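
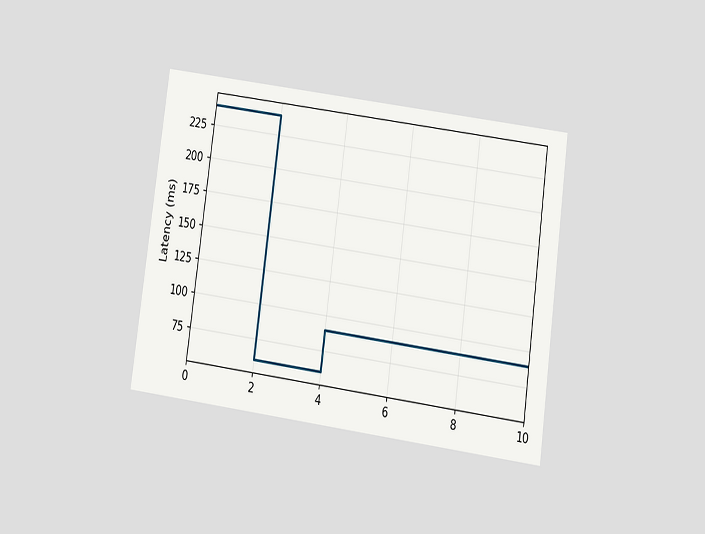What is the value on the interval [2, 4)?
The chart is tilted about 8° clockwise and viewed at a slight angle. On [2, 4) the step sits at 60ms.

60ms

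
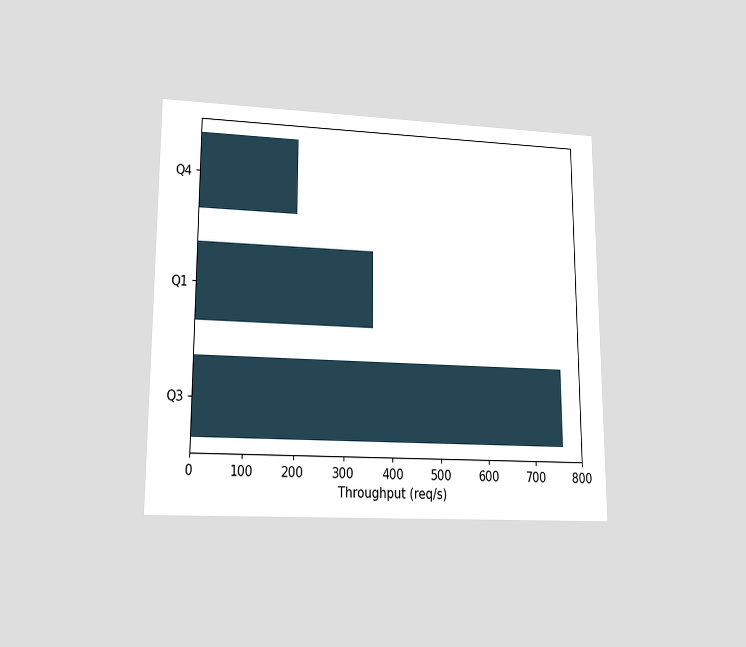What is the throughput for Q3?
The chart is viewed at a slight angle. Reading along the chart's x-axis, the Q3 bar reaches 760req/s.

760req/s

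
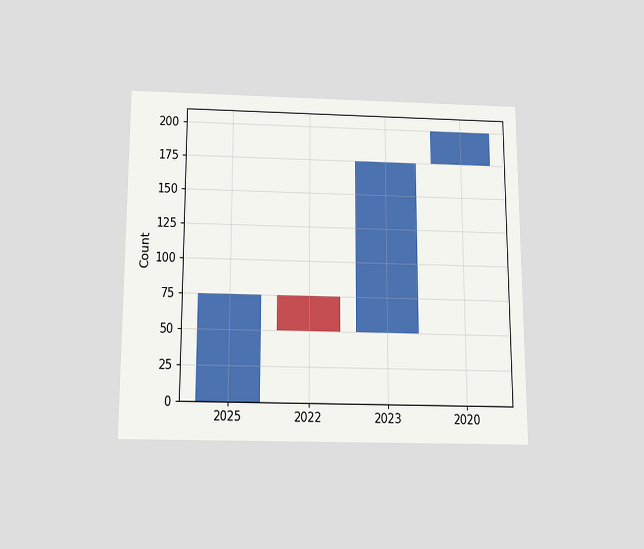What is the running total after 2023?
175

The chart is viewed slightly from below. After 2023 the running total reaches 175.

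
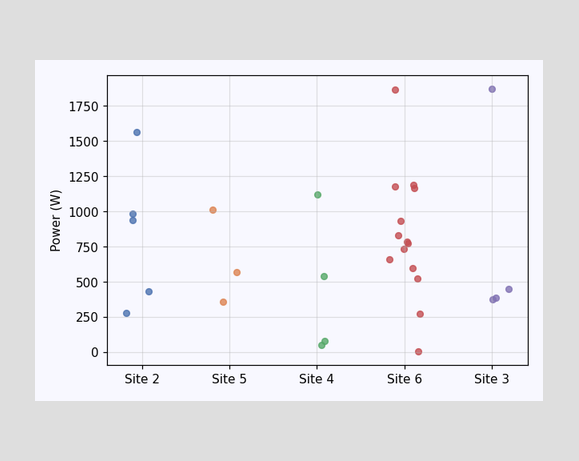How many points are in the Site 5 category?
3

Counting the markers in the Site 5 column gives 3.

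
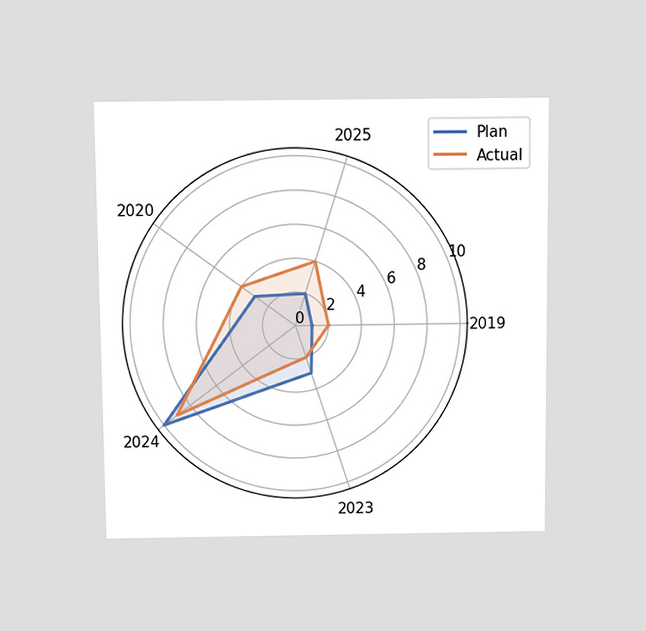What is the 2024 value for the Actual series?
9

The chart is viewed slightly from above. On the 2024 axis, Actual reaches 9.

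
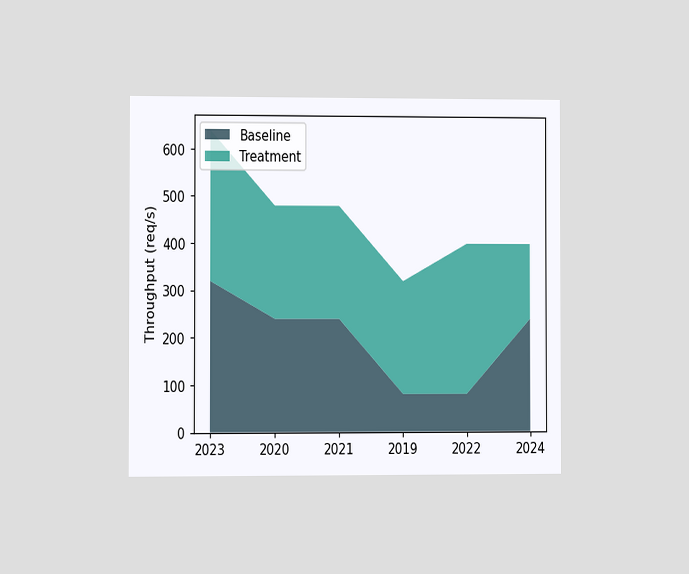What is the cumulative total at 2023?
640req/s

The chart is viewed slightly from the left. The stacked total at 2023 reaches 640req/s.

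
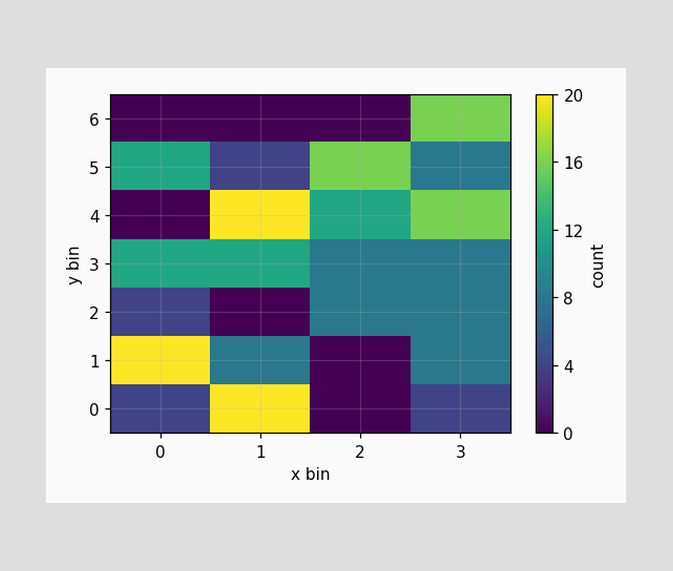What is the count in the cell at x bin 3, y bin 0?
Matching the cell (3, 0) against the colorbar gives 4.

4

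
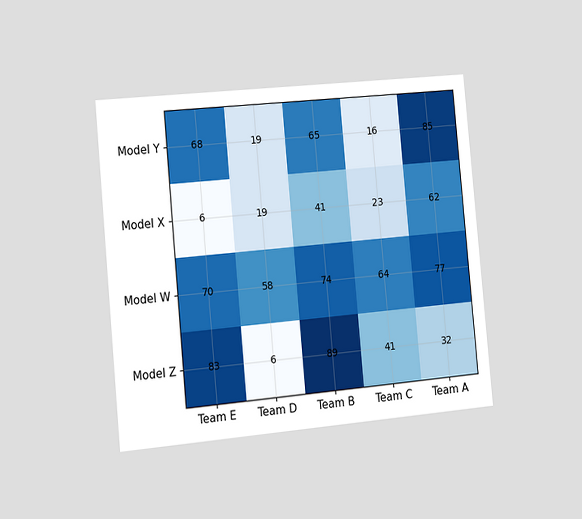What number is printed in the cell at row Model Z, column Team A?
The chart is tilted about 5° counter-clockwise and viewed slightly from the left. The (Model Z, Team A) cell reads 32.

32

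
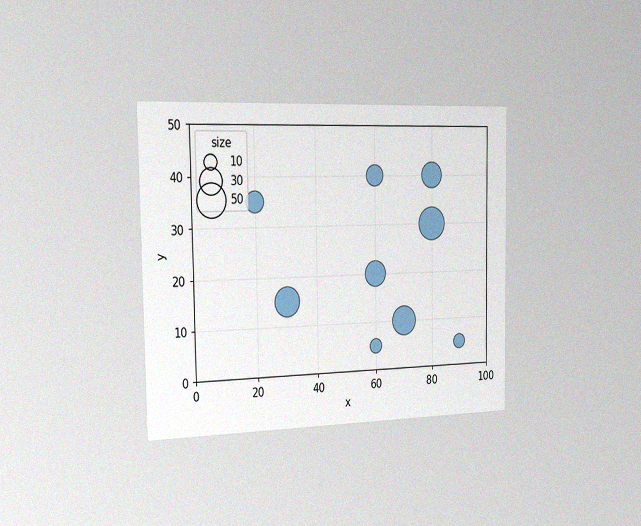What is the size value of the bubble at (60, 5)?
10

The chart is viewed slightly from the left, with some photo noise. Matching the bubble at (60, 5) against the size legend gives 10.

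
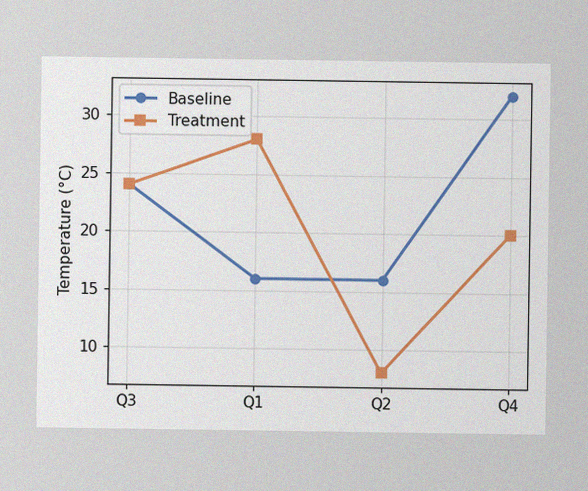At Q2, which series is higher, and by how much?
The image has some photo noise and uneven lighting. At Q2, Baseline sits above the other line by 8°C.

Baseline, by 8°C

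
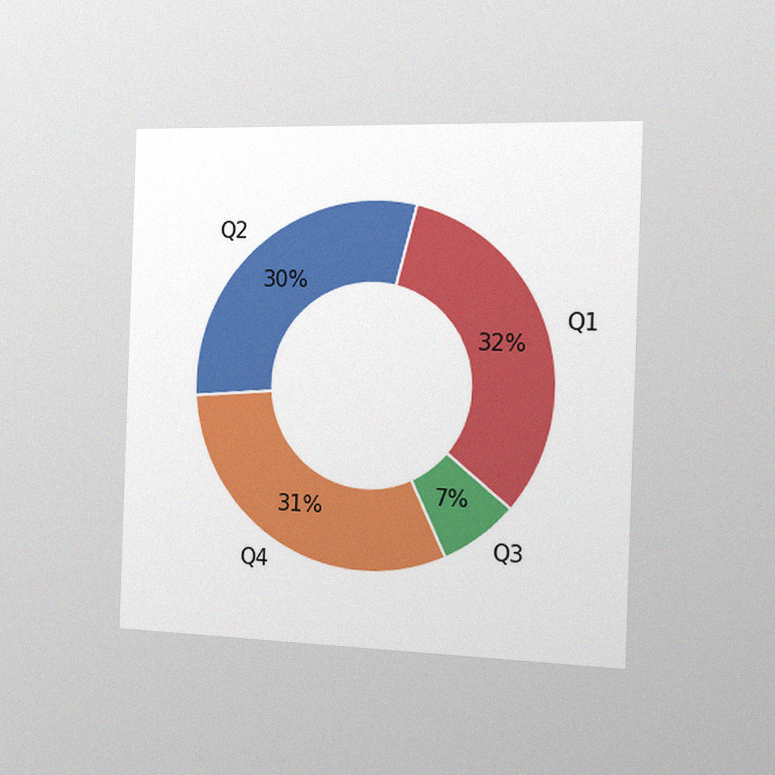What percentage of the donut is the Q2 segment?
The chart is viewed slightly from the right, with some photo noise. The Q2 segment takes up 30% of the ring.

30%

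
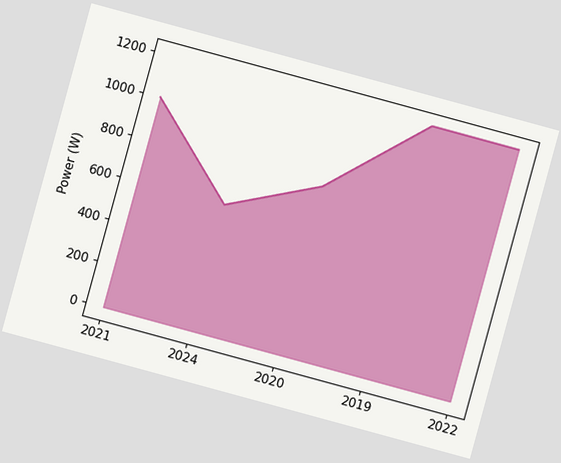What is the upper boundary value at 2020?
800W

The chart is tilted about 15° clockwise. At 2020 the upper boundary is at 800W.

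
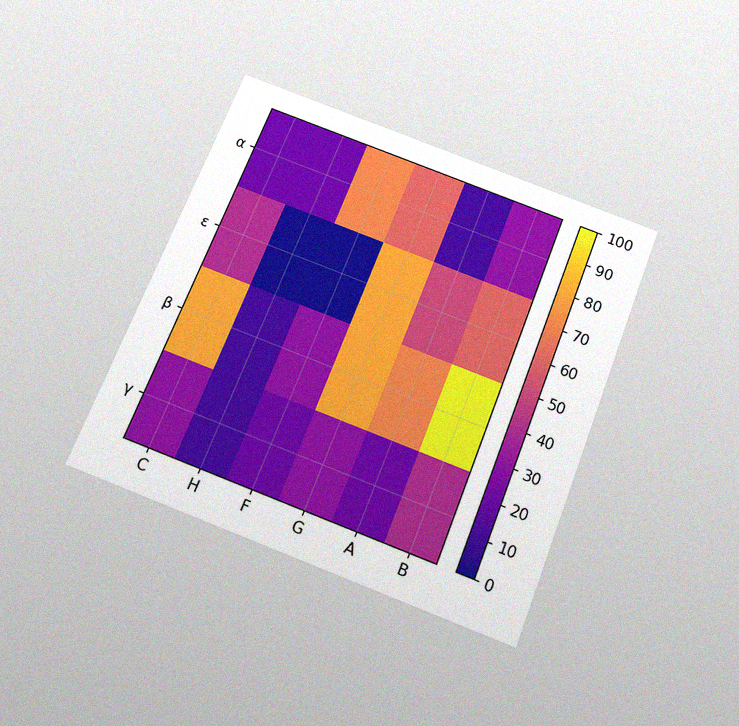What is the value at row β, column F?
30

The chart is tilted about 21° clockwise and viewed slightly from below, with some photo noise. Matching cell (β, F) against the colorbar gives 30.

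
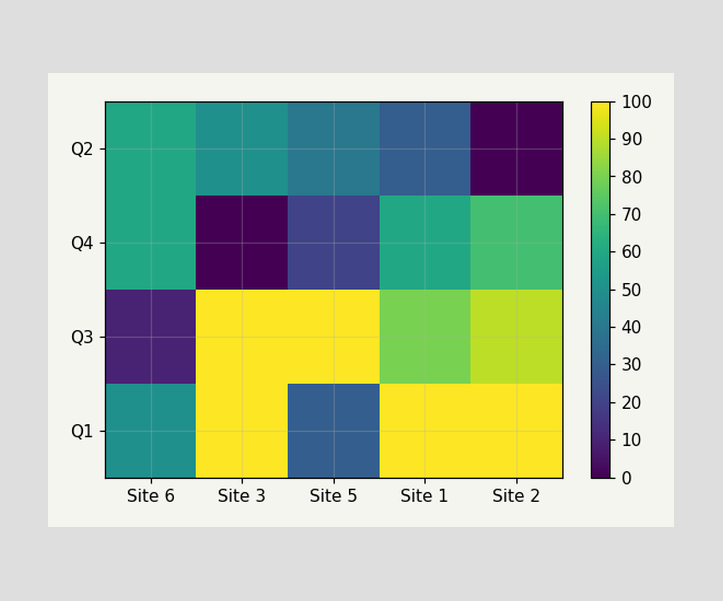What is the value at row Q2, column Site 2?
0

Matching cell (Q2, Site 2) against the colorbar gives 0.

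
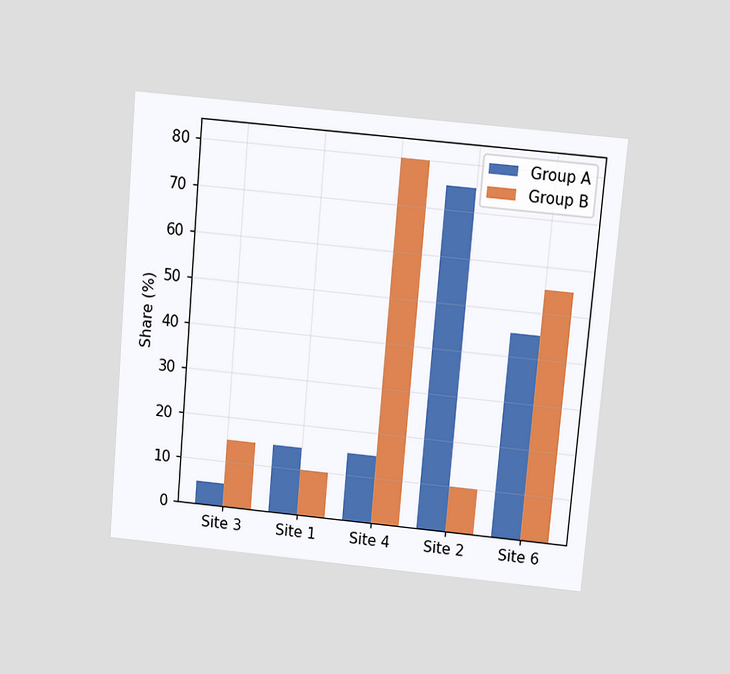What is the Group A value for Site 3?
5%

The chart is tilted about 5° clockwise and viewed slightly from above. The Group A bar at Site 3 reaches 5% on the y-axis.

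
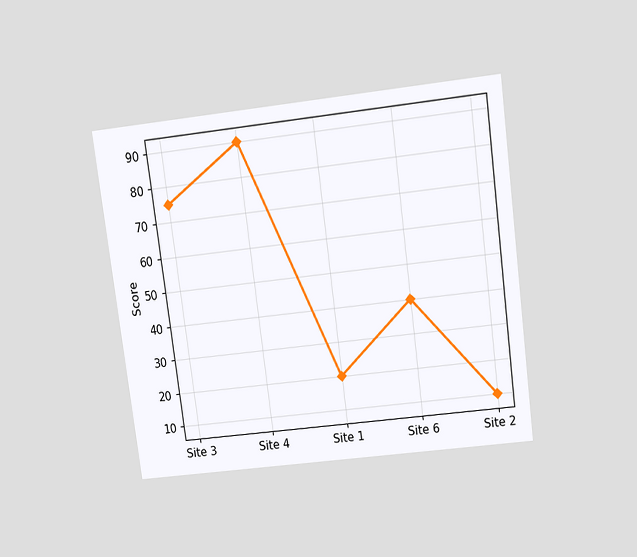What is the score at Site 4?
90

The chart is tilted about 8° counter-clockwise and viewed slightly from above. At Site 4, the line is at 90.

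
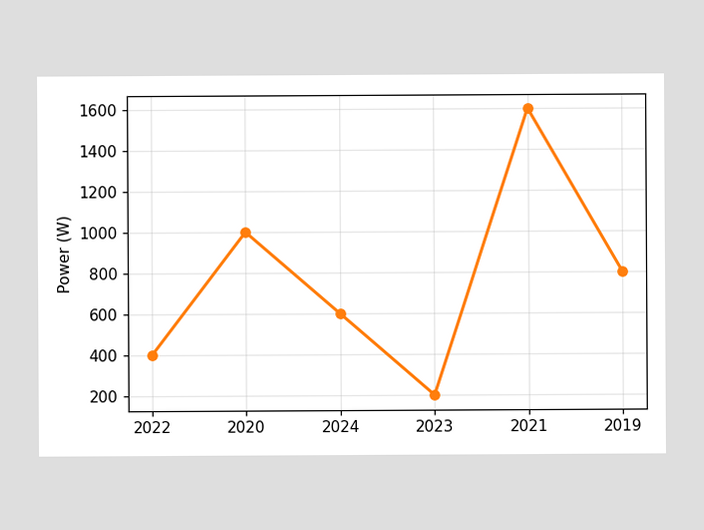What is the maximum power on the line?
1600W

The highest point is at 2021, and reading across to the y-axis gives 1600W.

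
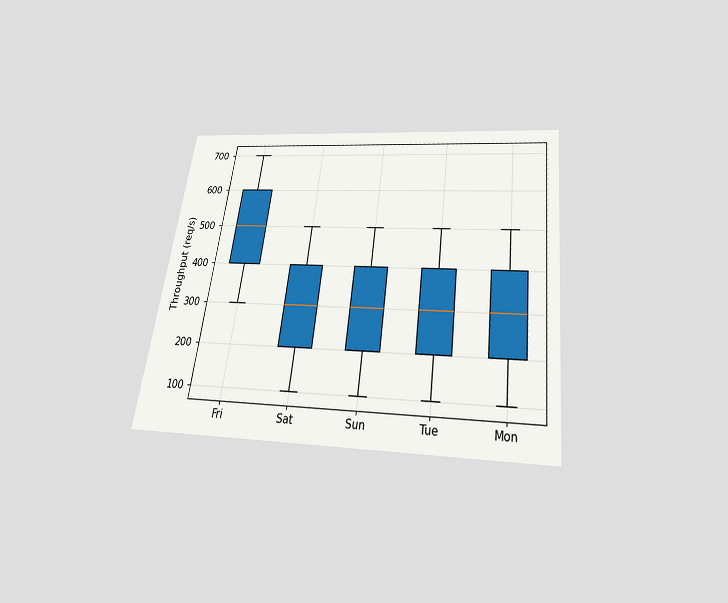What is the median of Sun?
300req/s

The chart is tilted about 7° clockwise and viewed slightly from below. The median line in the Sun box sits at 300req/s.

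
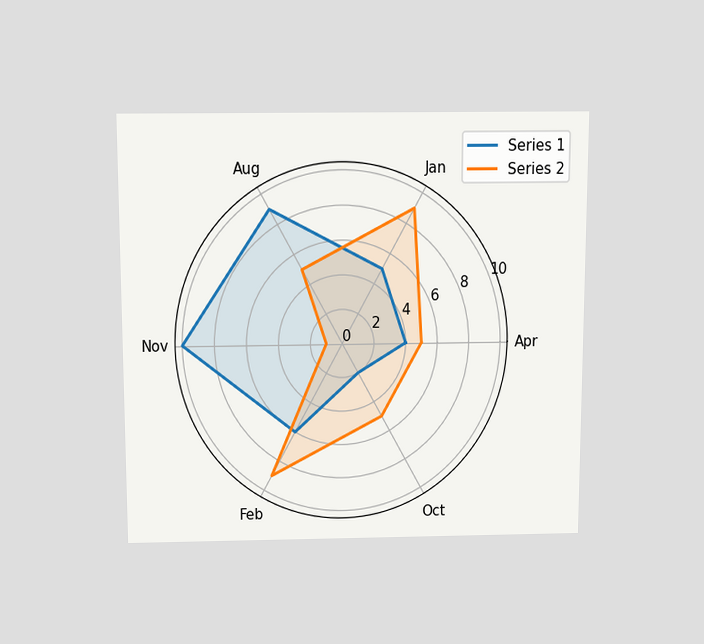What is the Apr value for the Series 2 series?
5

The chart is viewed slightly from above. On the Apr axis, Series 2 reaches 5.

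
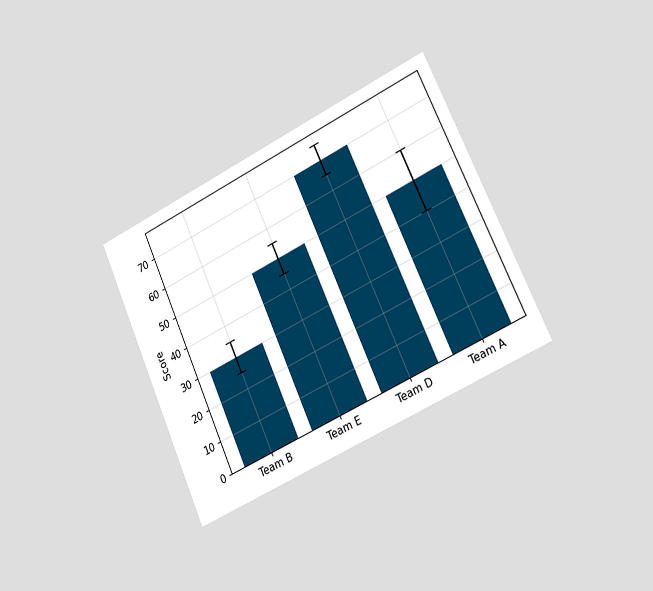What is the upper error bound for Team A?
60

The chart is tilted about 24° counter-clockwise and viewed slightly from the right. The Team A bar's upper whisker reaches 60.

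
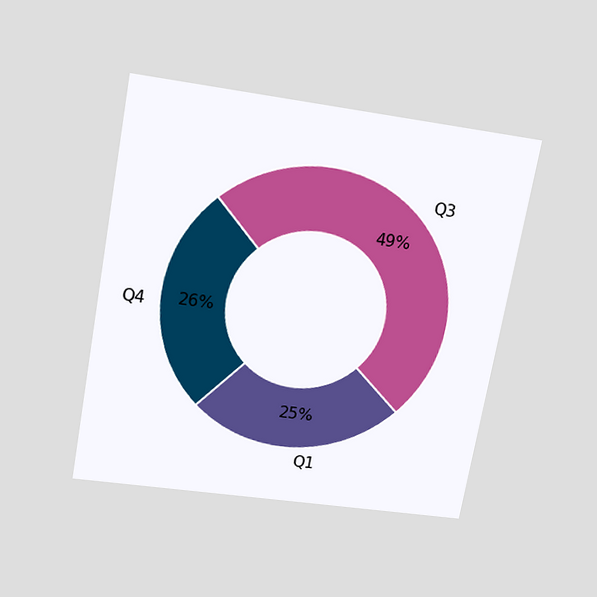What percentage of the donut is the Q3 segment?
The chart is tilted about 10° clockwise and viewed slightly from above. The Q3 segment takes up 49% of the ring.

49%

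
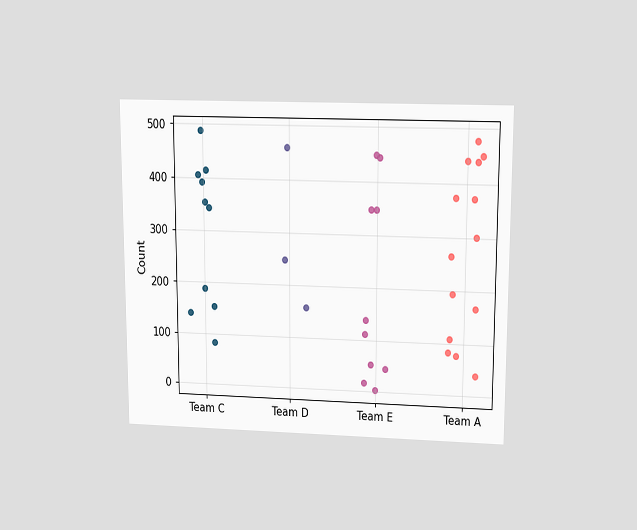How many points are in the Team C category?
10

The chart is viewed slightly from above. Counting the markers in the Team C column gives 10.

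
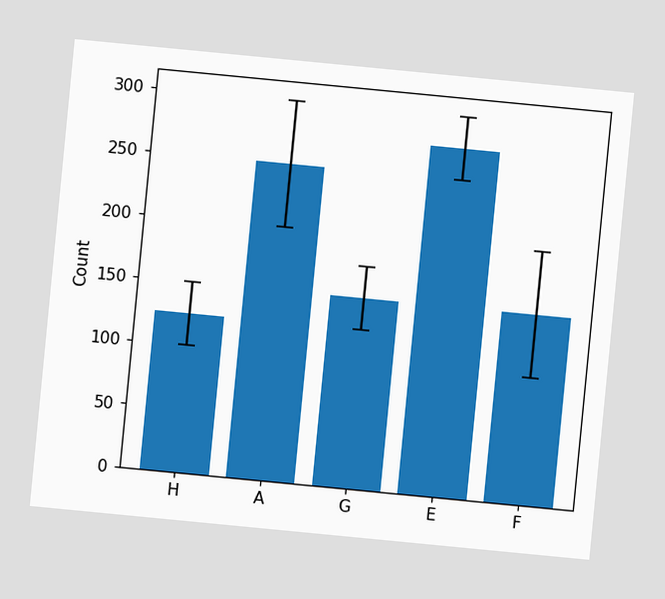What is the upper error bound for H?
150

The chart is tilted about 6° clockwise. The H bar's upper whisker reaches 150.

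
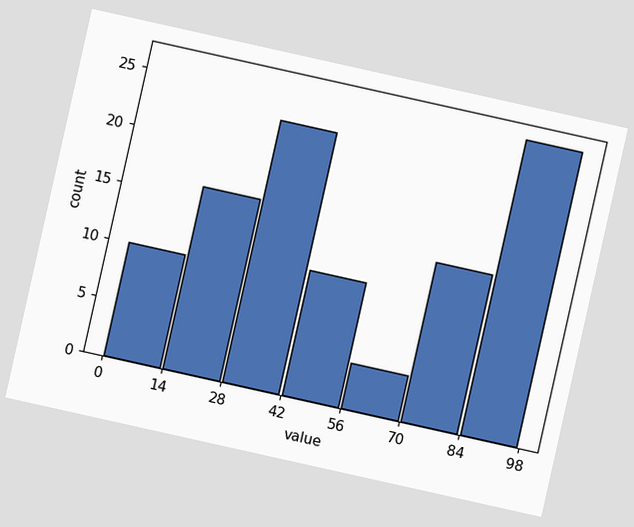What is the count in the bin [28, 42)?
The chart is tilted about 13° clockwise. The [28, 42) bin has height 23.

23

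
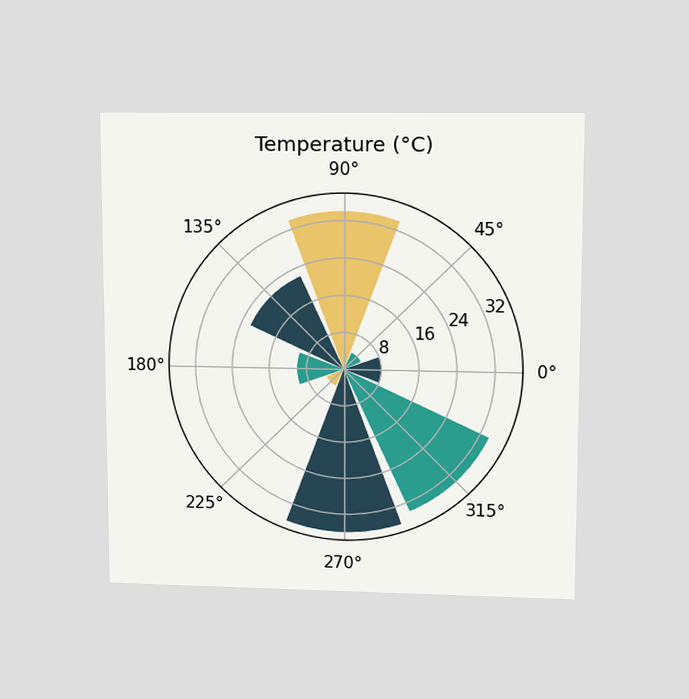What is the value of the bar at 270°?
The chart is viewed at a slight angle. The bar at 270° reaches 36°C on the radial axis.

36°C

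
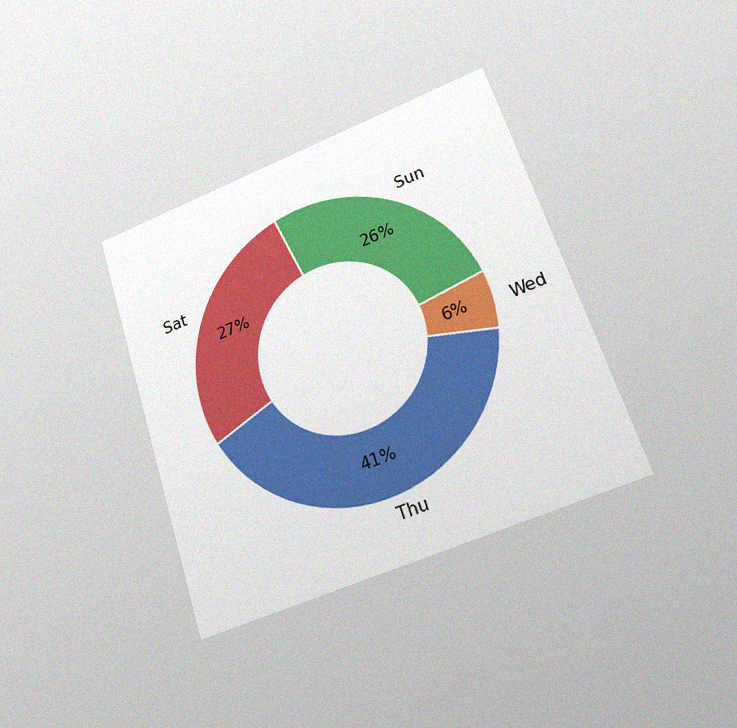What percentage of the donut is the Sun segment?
26%

The chart is tilted about 18° counter-clockwise and viewed at a slight angle, with some photo noise. The Sun segment takes up 26% of the ring.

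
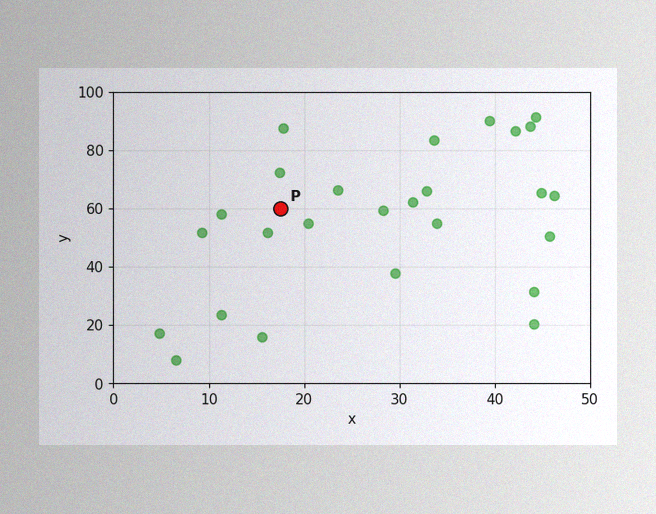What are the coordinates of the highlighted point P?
The image has some photo noise and uneven lighting. Following the gridlines from P to each axis, P sits at (17.5, 60).

(17.5, 60)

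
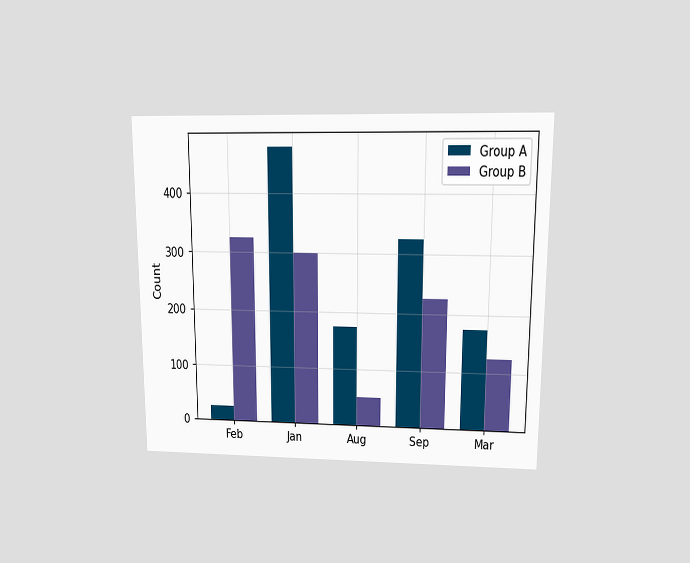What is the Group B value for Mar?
125

The chart is viewed at a slight angle. The Group B bar at Mar reaches 125 on the y-axis.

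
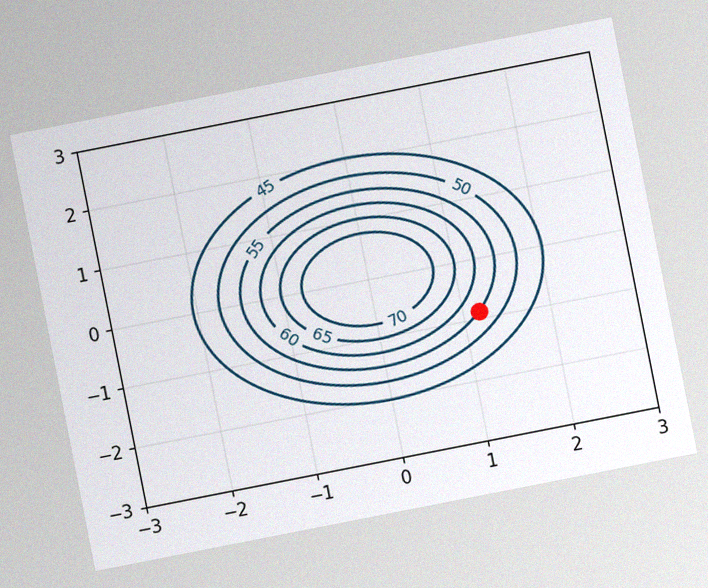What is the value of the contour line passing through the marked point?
The chart is tilted about 11° counter-clockwise, with some photo noise. The marked point sits on the contour labelled 55.

55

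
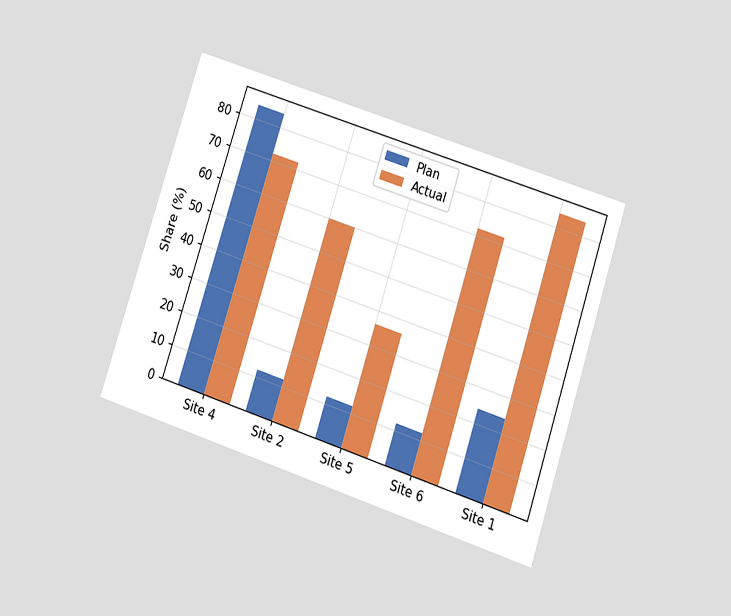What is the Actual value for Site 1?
84%

The chart is tilted about 18° clockwise and viewed slightly from below. The Actual bar at Site 1 reaches 84% on the y-axis.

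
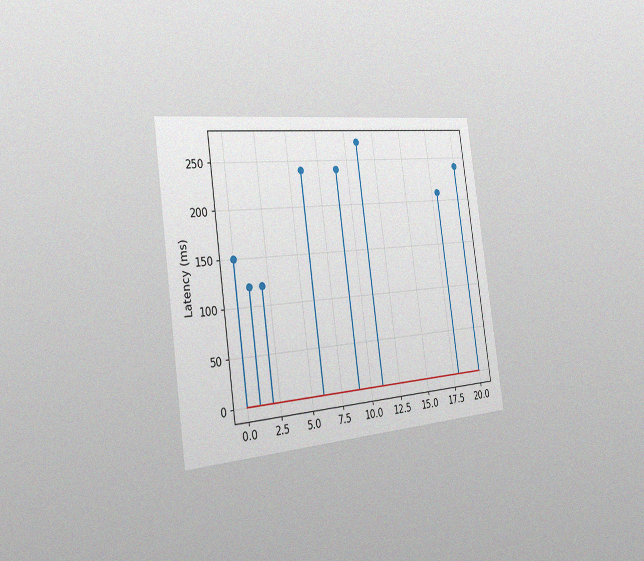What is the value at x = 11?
The chart is tilted about 8° counter-clockwise and viewed slightly from the left, with some photo noise. The stem at x=11 reaches 270ms.

270ms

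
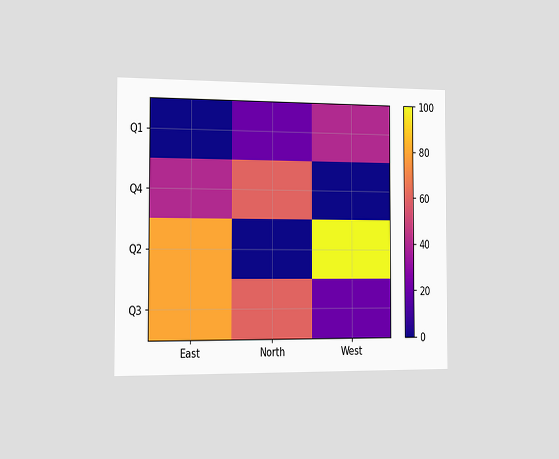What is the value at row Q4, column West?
The chart is viewed slightly from the left. Matching cell (Q4, West) against the colorbar gives 0.

0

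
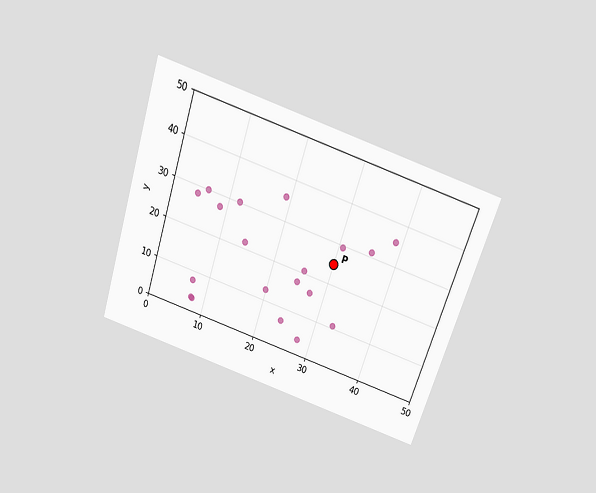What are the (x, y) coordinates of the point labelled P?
The chart is tilted about 18° clockwise and viewed slightly from above. Following the gridlines from P to each axis, P sits at (30, 25).

(30, 25)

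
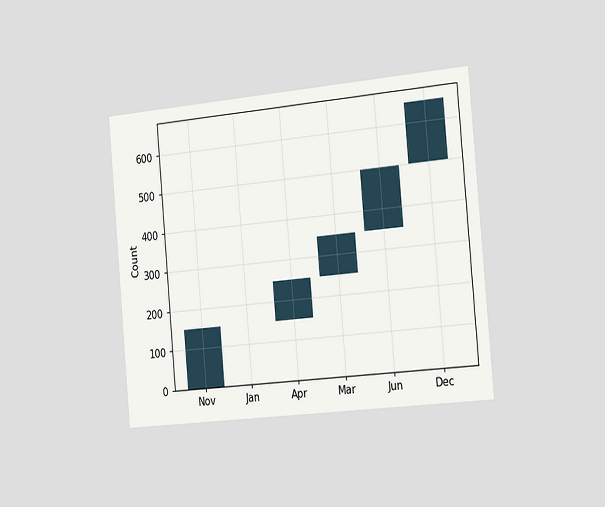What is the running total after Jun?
The chart is tilted about 5° counter-clockwise and viewed slightly from the right. After Jun the running total reaches 500.

500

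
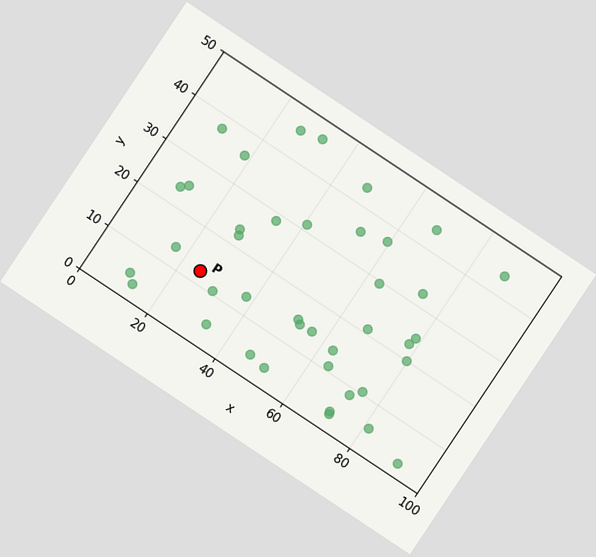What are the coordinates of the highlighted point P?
The chart is tilted about 34° clockwise. Following the gridlines from P to each axis, P sits at (25, 12.5).

(25, 12.5)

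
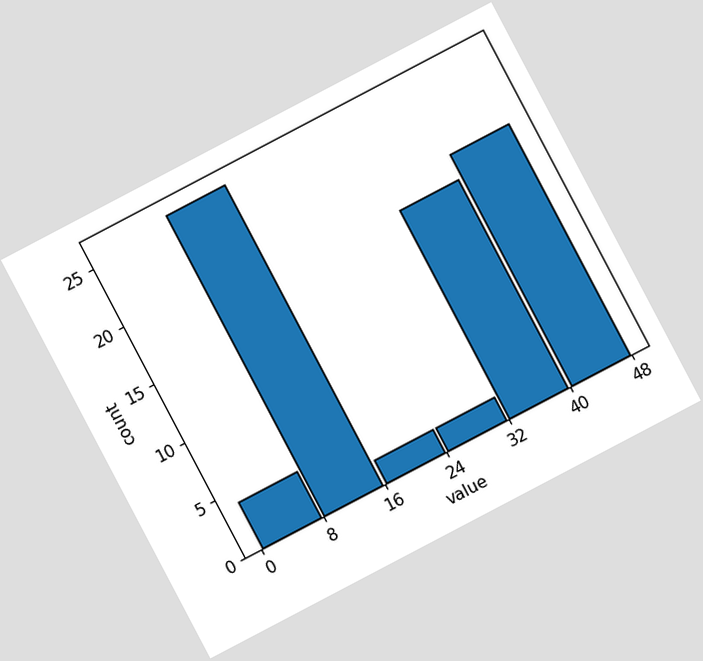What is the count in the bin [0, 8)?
4

The chart is tilted about 28° counter-clockwise. The [0, 8) bin has height 4.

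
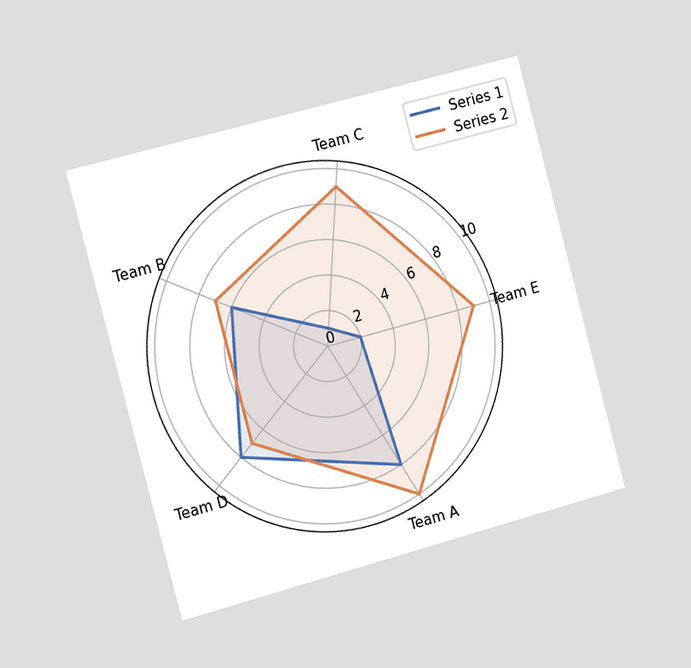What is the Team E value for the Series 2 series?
9

The chart is tilted about 15° counter-clockwise and viewed slightly from the left. On the Team E axis, Series 2 reaches 9.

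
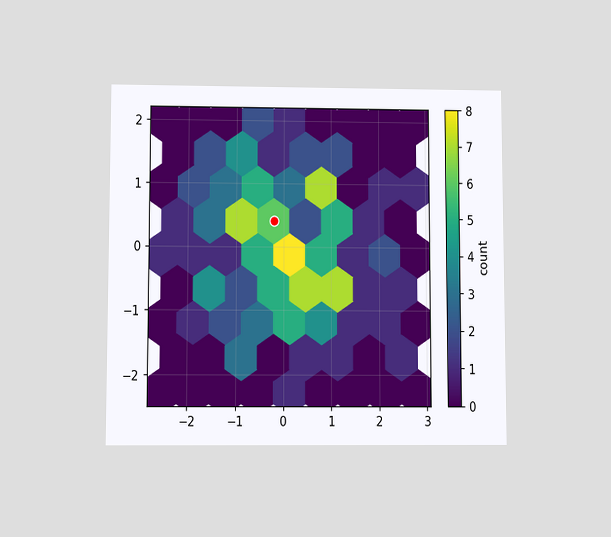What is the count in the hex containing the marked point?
6

The chart is viewed slightly from below. The marked hex reads 6 on the colorbar.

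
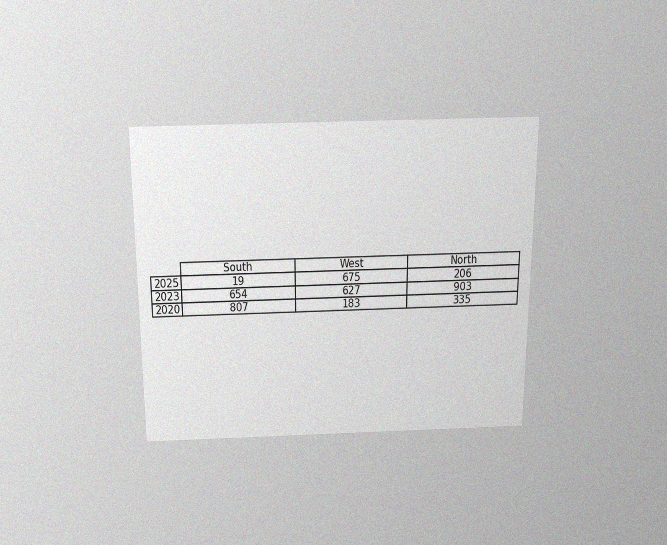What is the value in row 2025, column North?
The chart is viewed slightly from above, with some photo noise. The (2025, North) cell reads 206.

206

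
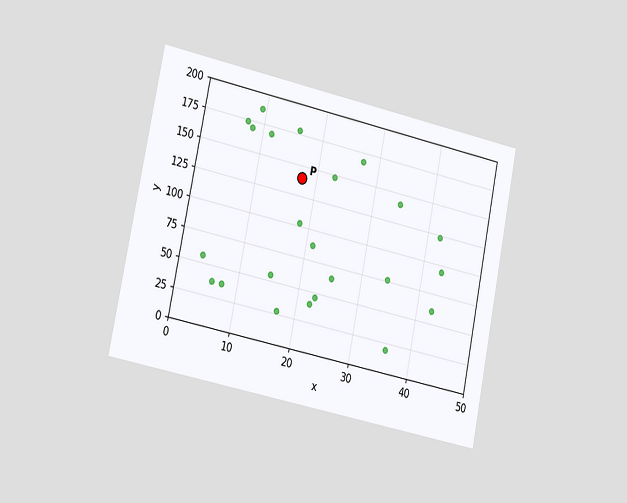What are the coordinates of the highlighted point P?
The chart is tilted about 12° clockwise and viewed slightly from the left. Following the gridlines from P to each axis, P sits at (17.5, 140).

(17.5, 140)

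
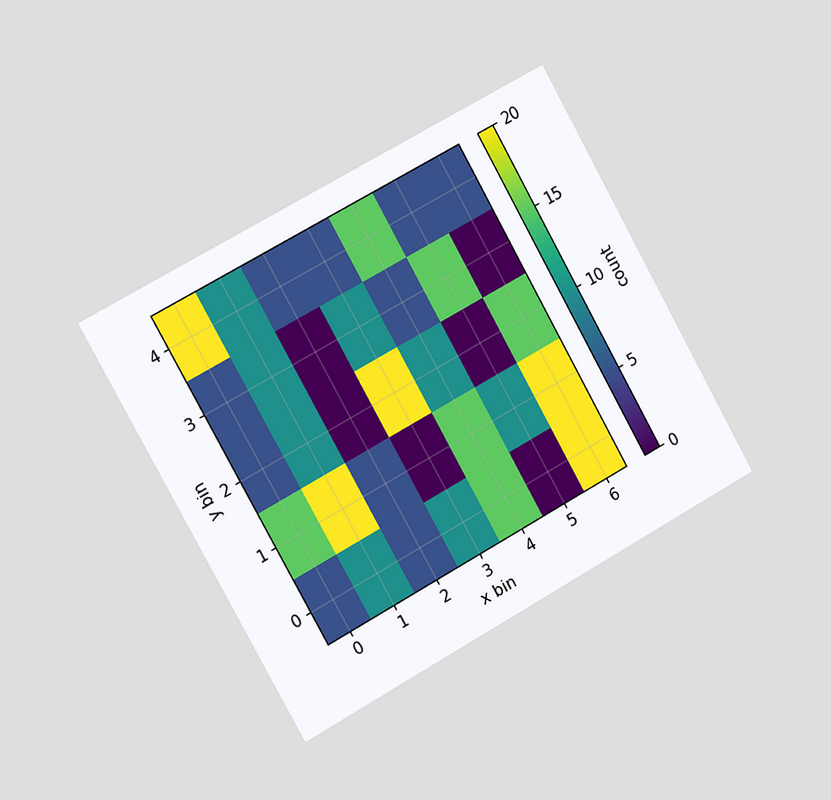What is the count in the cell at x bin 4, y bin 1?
15

The chart is tilted about 29° counter-clockwise and viewed slightly from the left. Matching the cell (4, 1) against the colorbar gives 15.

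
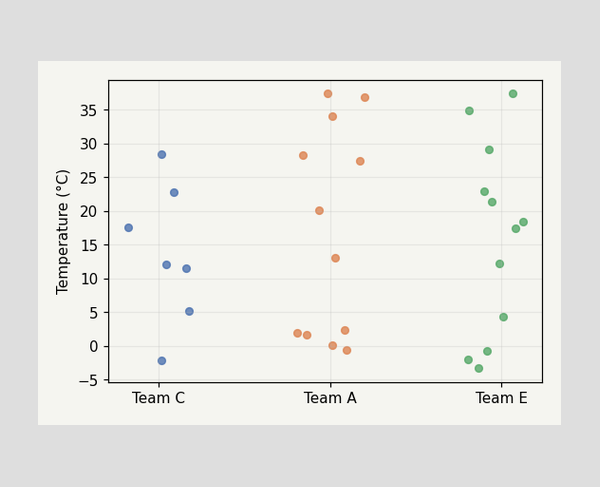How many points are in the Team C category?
7

Counting the markers in the Team C column gives 7.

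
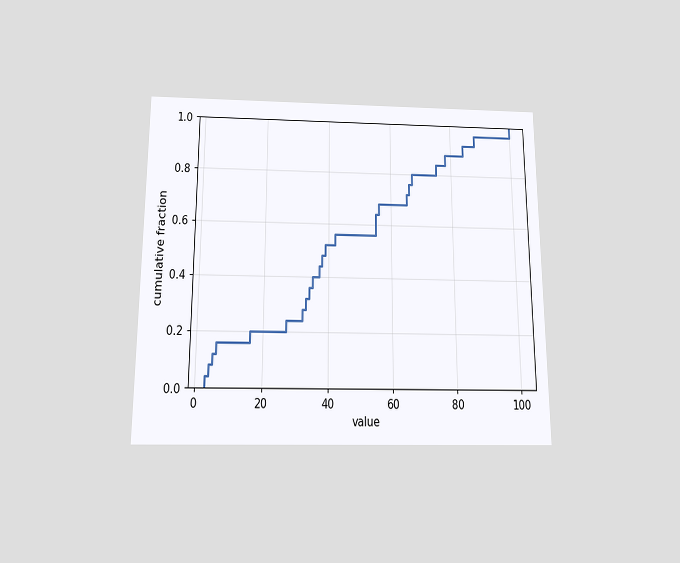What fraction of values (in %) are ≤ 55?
The chart is viewed slightly from below. At x=55 the ECDF step is at 64%.

64%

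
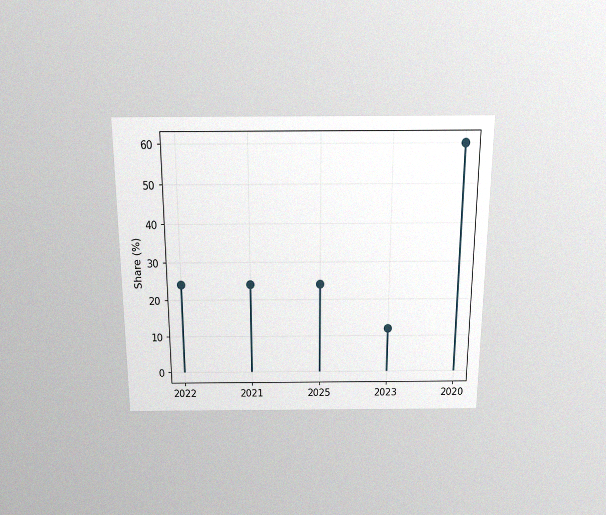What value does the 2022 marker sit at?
24%

The chart is viewed slightly from above, with some photo noise. The 2022 marker sits at 24%.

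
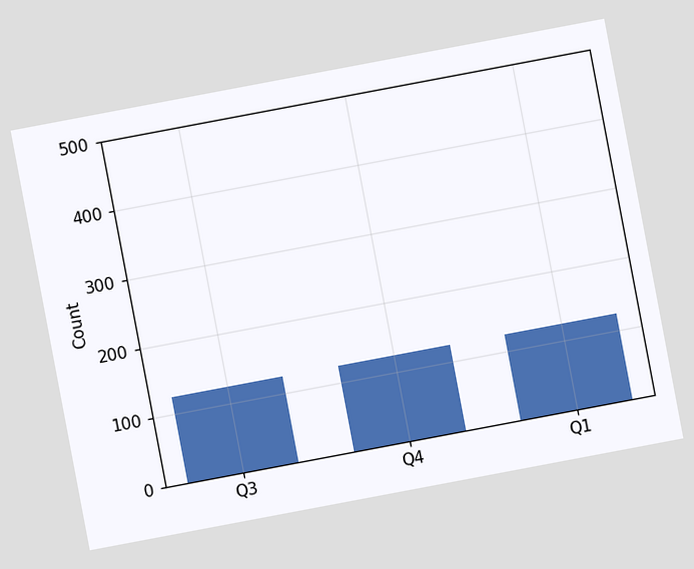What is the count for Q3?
124

The chart is tilted about 11° counter-clockwise. Reading along the chart's y-axis, the Q3 bar reaches 124.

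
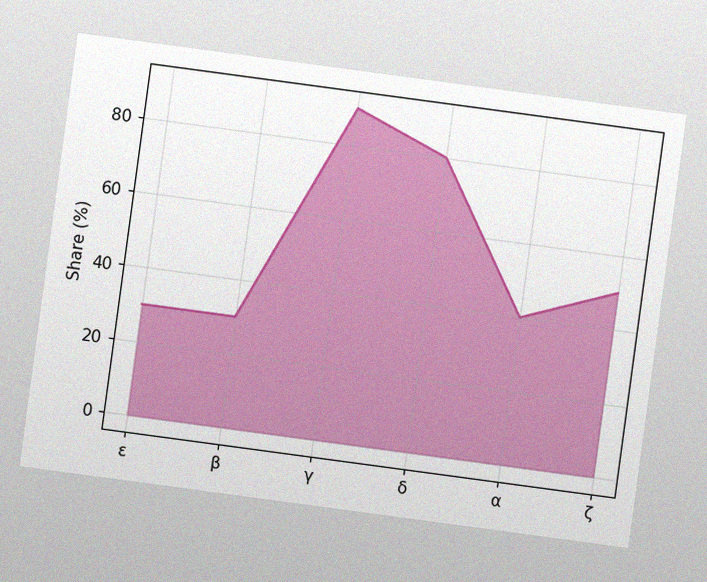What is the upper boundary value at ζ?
50%

The chart is tilted about 8° clockwise, with some photo noise. At ζ the upper boundary is at 50%.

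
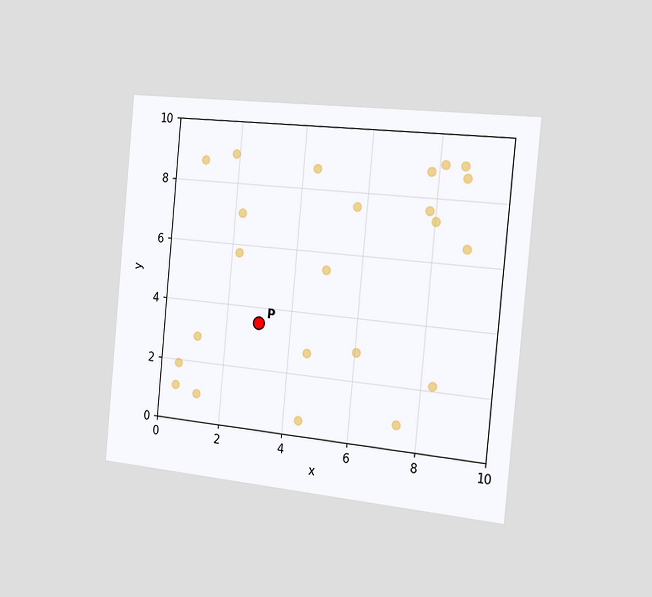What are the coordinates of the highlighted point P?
The chart is tilted about 5° clockwise and viewed slightly from the right. Following the gridlines from P to each axis, P sits at (3, 3.5).

(3, 3.5)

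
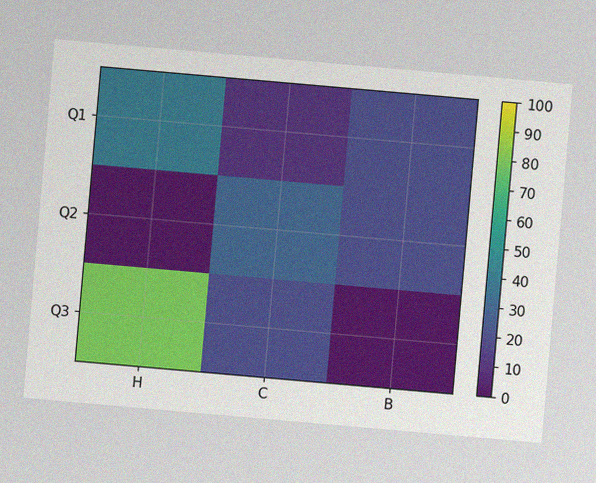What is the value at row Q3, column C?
The chart is tilted about 5° clockwise, with some photo noise. Matching cell (Q3, C) against the colorbar gives 20.

20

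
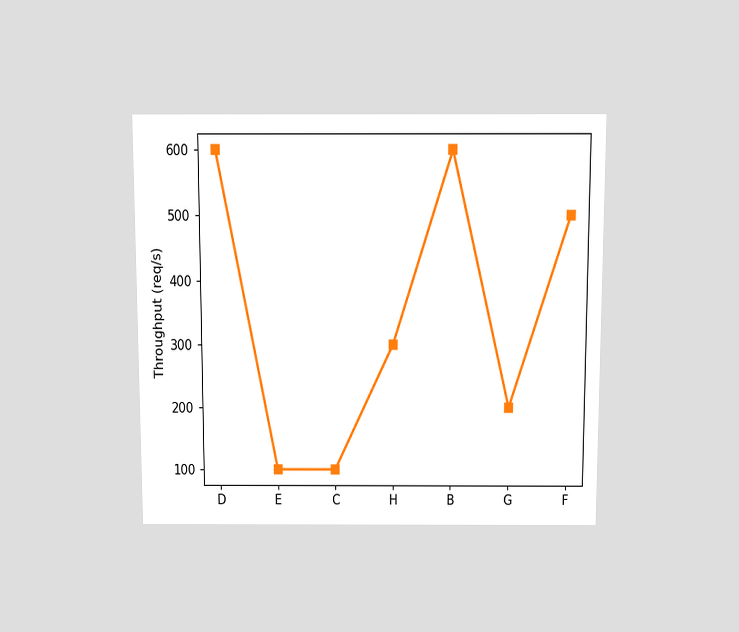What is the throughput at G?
200req/s

The chart is viewed slightly from above. At G, the line is at 200req/s.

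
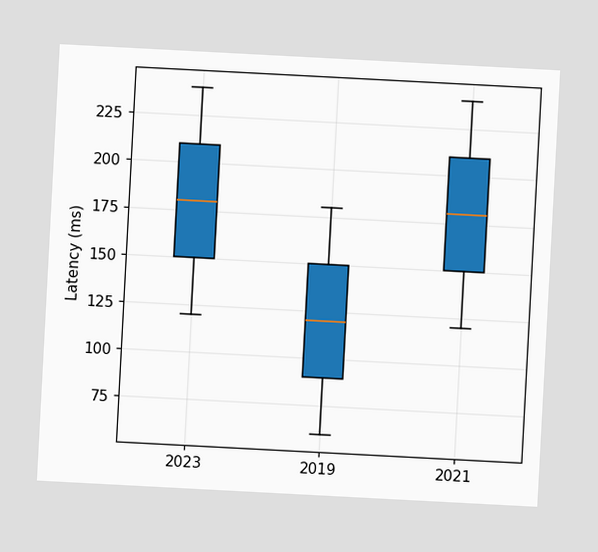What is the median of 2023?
180ms

The chart is tilted about 3° clockwise. The median line in the 2023 box sits at 180ms.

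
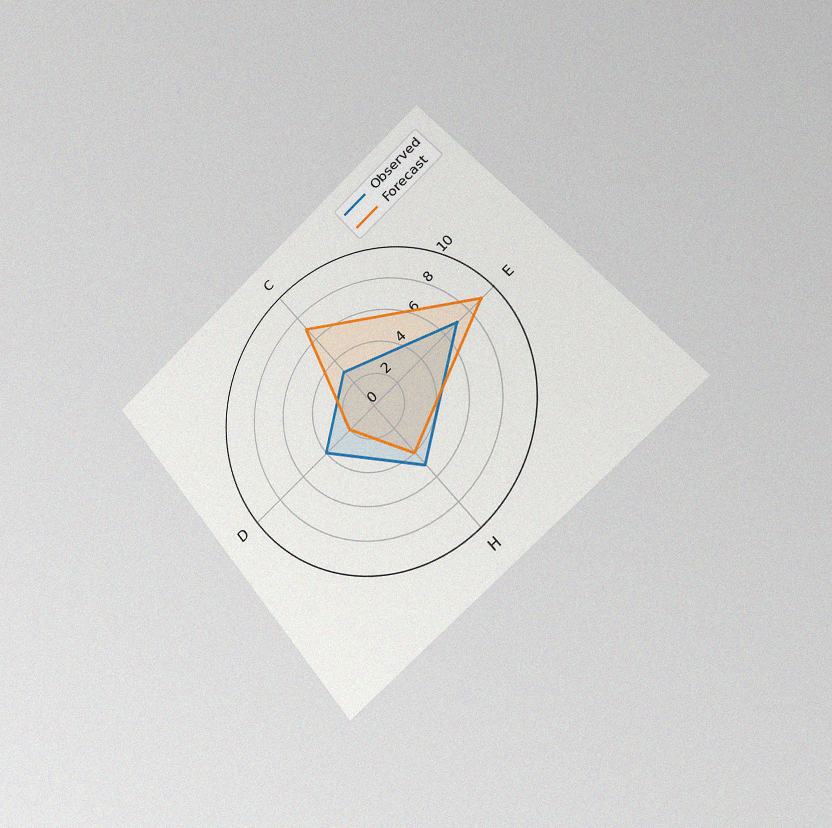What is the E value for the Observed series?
The chart is tilted about 40° counter-clockwise and viewed slightly from the right, with some photo noise. On the E axis, Observed reaches 7.

7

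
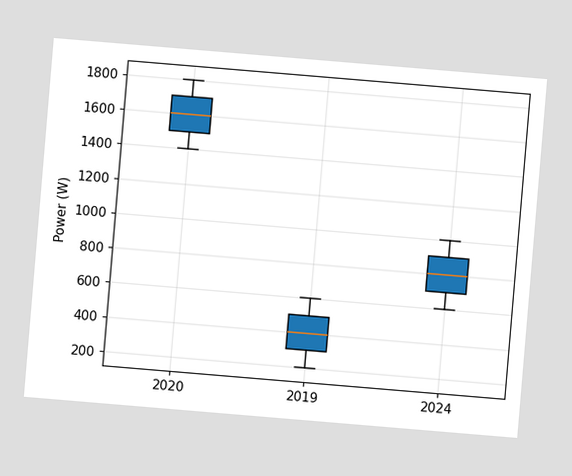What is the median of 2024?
800W

The chart is tilted about 5° clockwise. The median line in the 2024 box sits at 800W.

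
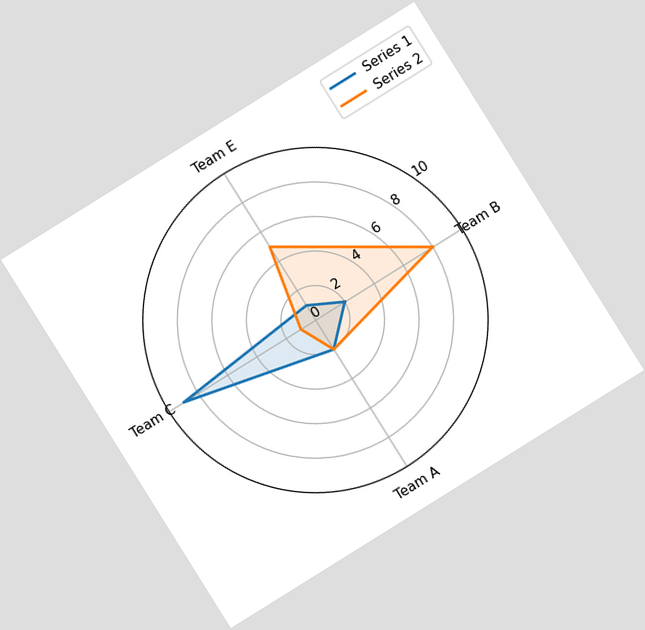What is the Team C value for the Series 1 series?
9

The chart is tilted about 32° counter-clockwise. On the Team C axis, Series 1 reaches 9.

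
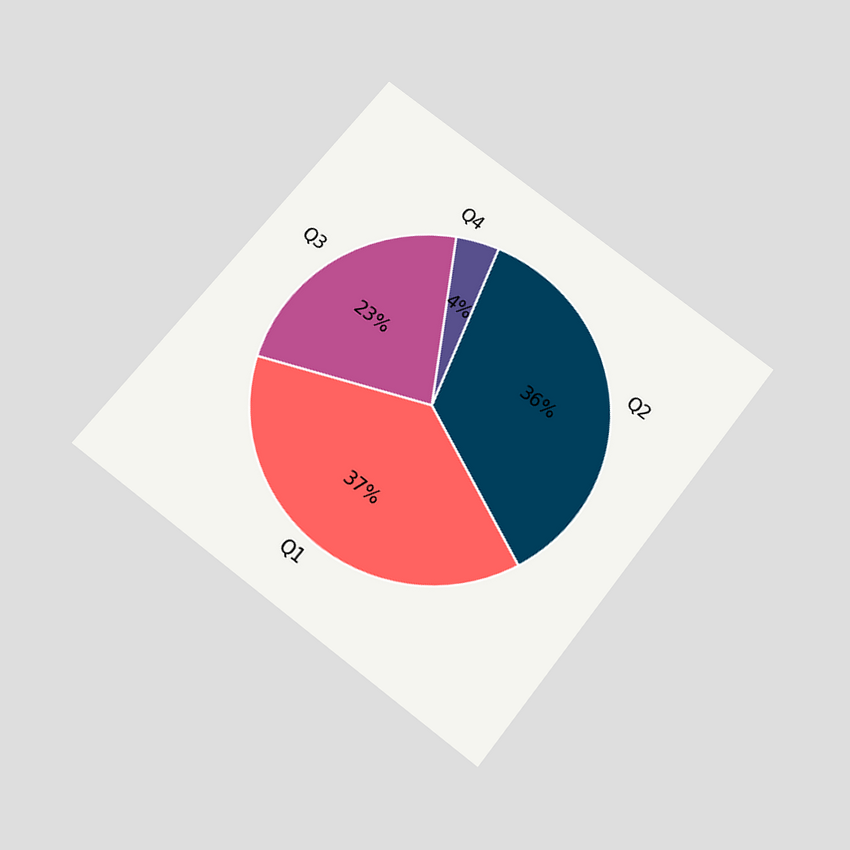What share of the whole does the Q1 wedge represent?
37%

The chart is tilted about 38° clockwise and viewed slightly from below. The Q1 slice takes up 37% of the pie.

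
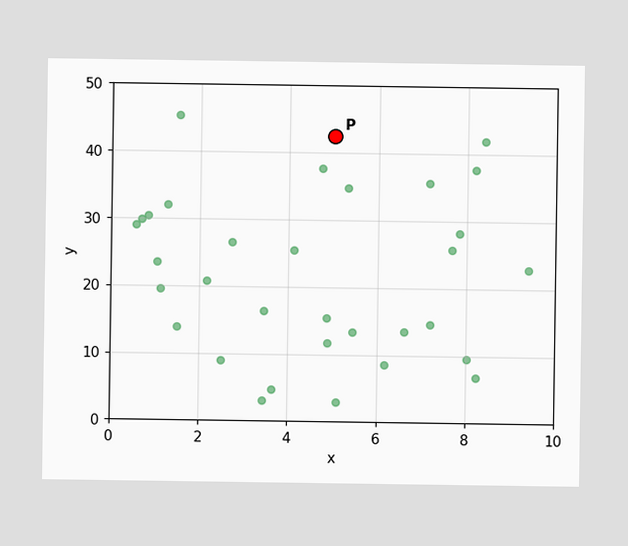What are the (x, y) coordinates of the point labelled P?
Following the gridlines from P to each axis, P sits at (5, 42.5).

(5, 42.5)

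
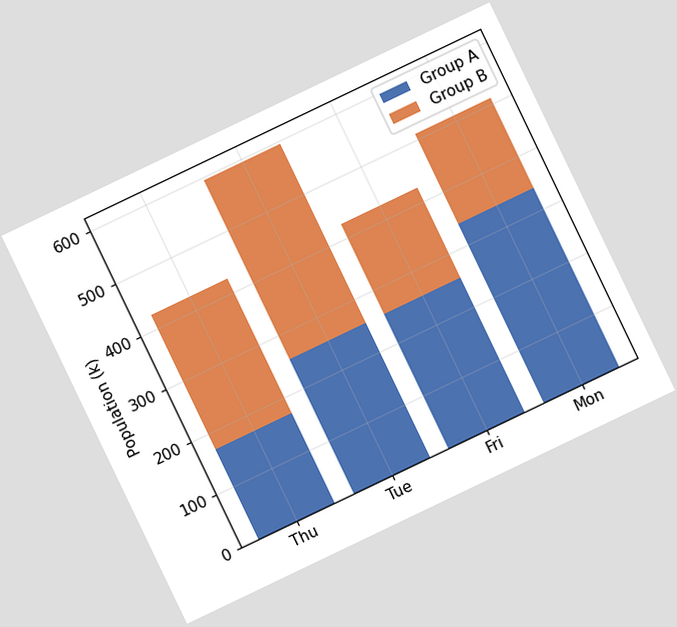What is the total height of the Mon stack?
The chart is tilted about 26° counter-clockwise. The Mon stack's top reaches 510k on the y-axis.

510k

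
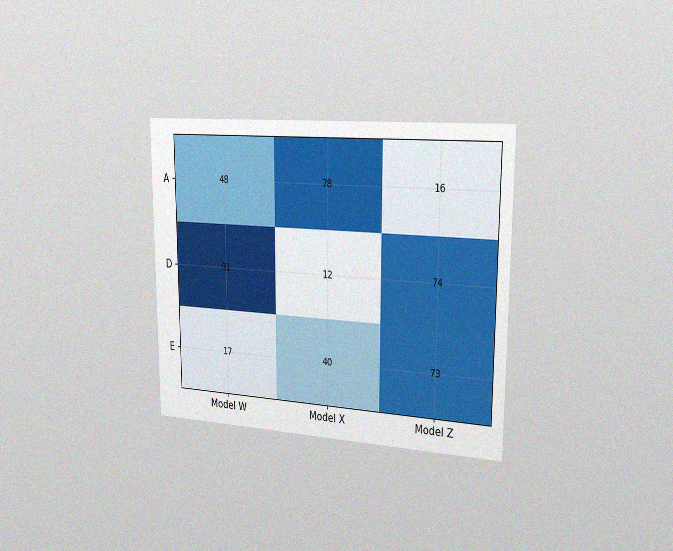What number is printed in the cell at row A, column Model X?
78

The chart is viewed slightly from the right, with some photo noise. The (A, Model X) cell reads 78.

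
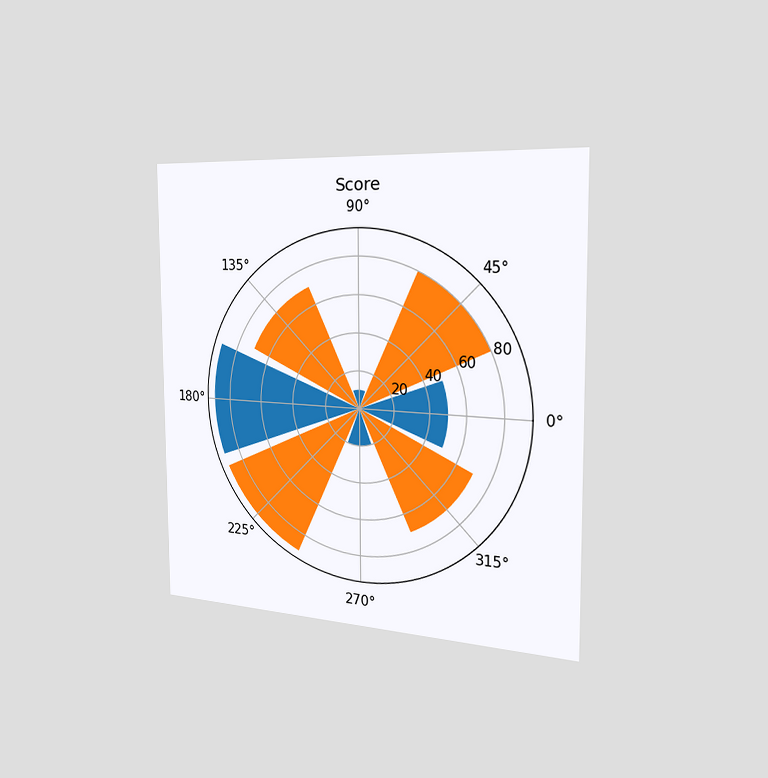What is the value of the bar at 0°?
The chart is viewed slightly from the right. The bar at 0° reaches 50 on the radial axis.

50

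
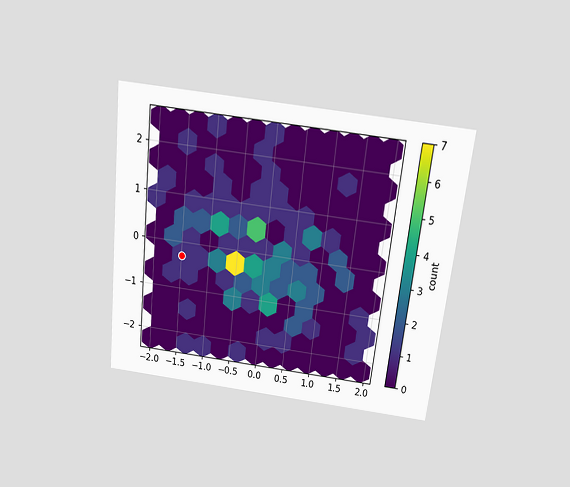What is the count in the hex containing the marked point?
1

The chart is tilted about 6° clockwise and viewed slightly from above. The marked hex reads 1 on the colorbar.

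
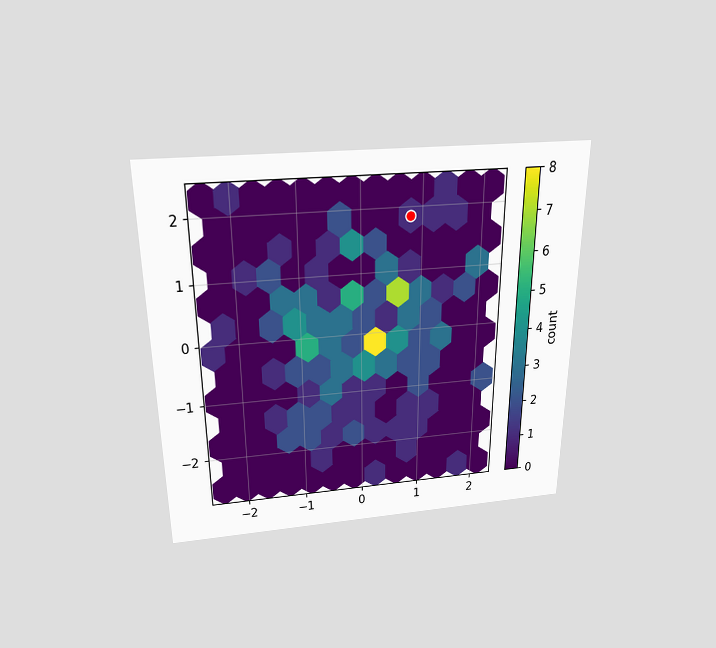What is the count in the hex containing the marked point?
1

The chart is viewed slightly from above. The marked hex reads 1 on the colorbar.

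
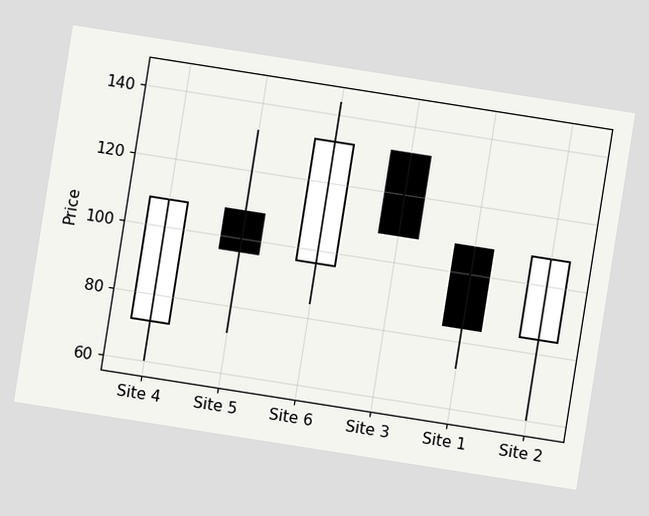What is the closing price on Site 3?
The chart is tilted about 9° clockwise. The Site 3 candle closes at 108.

108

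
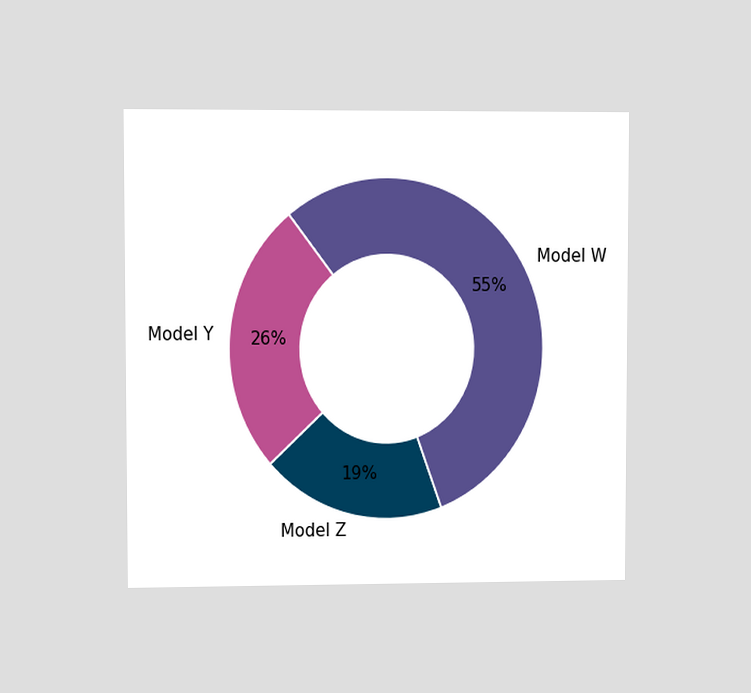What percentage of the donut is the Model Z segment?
19%

The chart is viewed at a slight angle. The Model Z segment takes up 19% of the ring.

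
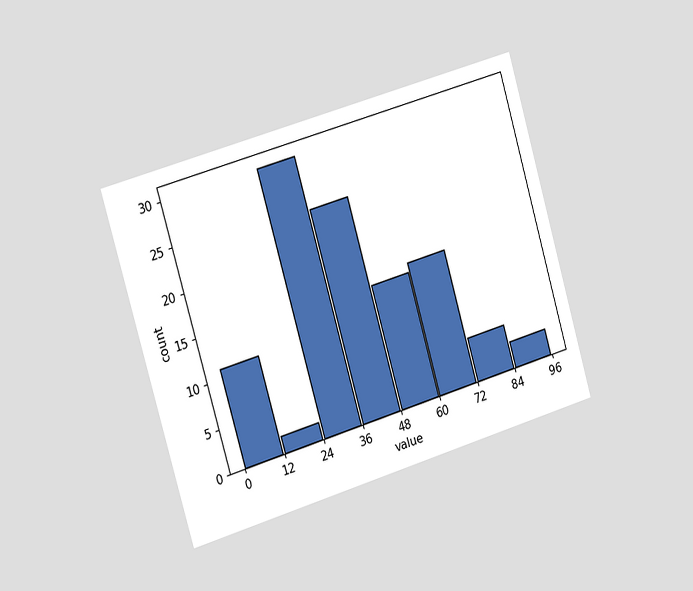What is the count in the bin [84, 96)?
The chart is tilted about 16° counter-clockwise and viewed slightly from the left. The [84, 96) bin has height 3.

3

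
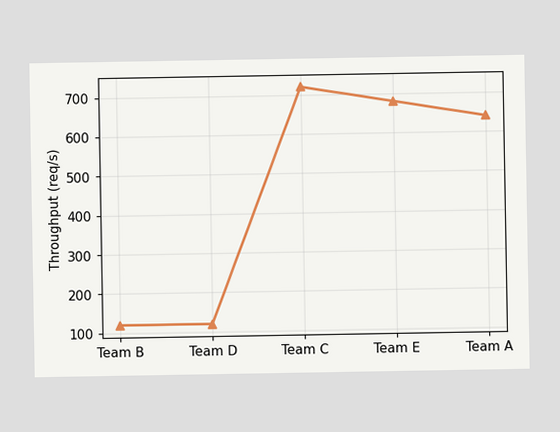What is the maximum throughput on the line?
The highest point is at Team C, and reading across to the y-axis gives 720req/s.

720req/s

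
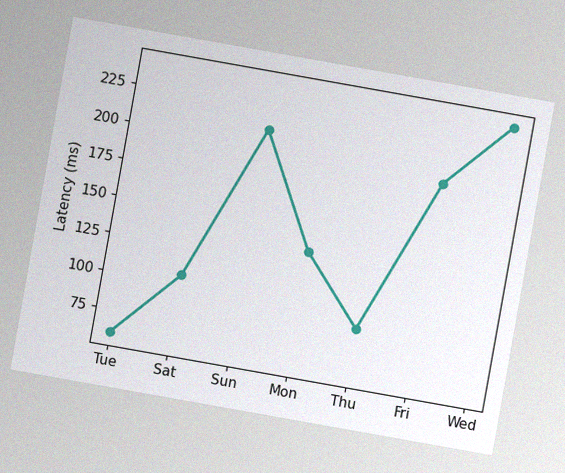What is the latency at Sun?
210ms

The chart is tilted about 10° clockwise, with some photo noise. At Sun, the line is at 210ms.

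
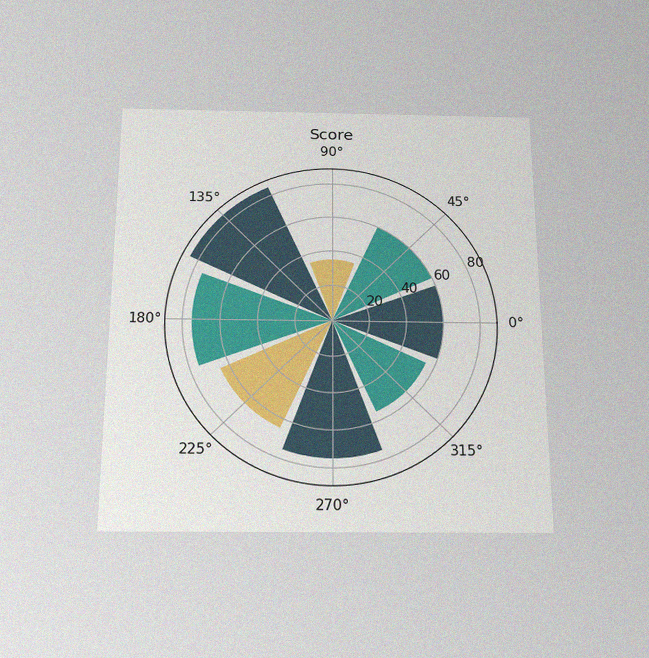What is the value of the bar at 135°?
85

The chart is viewed slightly from below, with some photo noise. The bar at 135° reaches 85 on the radial axis.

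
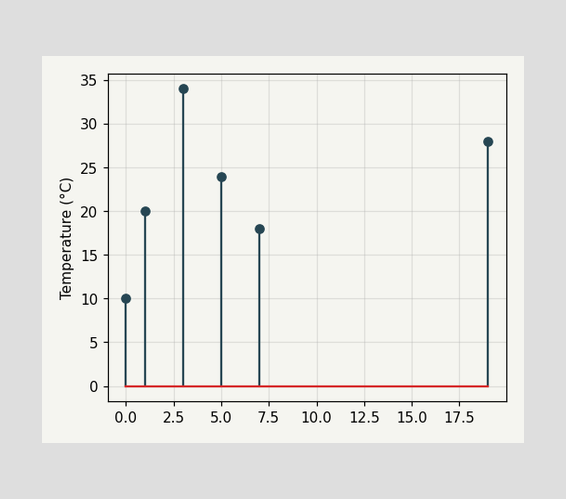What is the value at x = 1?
The stem at x=1 reaches 20°C.

20°C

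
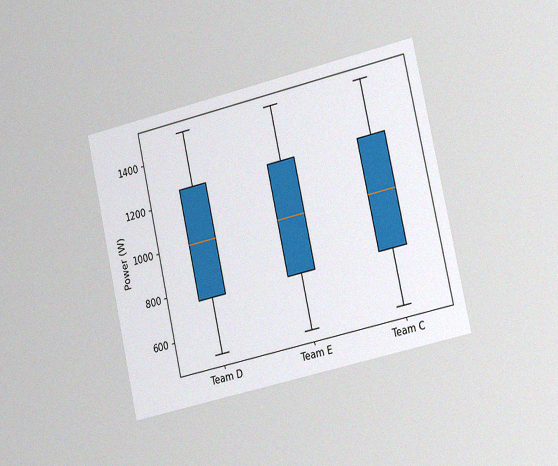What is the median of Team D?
The chart is tilted about 13° counter-clockwise and viewed slightly from the right, with some photo noise. The median line in the Team D box sits at 1000W.

1000W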